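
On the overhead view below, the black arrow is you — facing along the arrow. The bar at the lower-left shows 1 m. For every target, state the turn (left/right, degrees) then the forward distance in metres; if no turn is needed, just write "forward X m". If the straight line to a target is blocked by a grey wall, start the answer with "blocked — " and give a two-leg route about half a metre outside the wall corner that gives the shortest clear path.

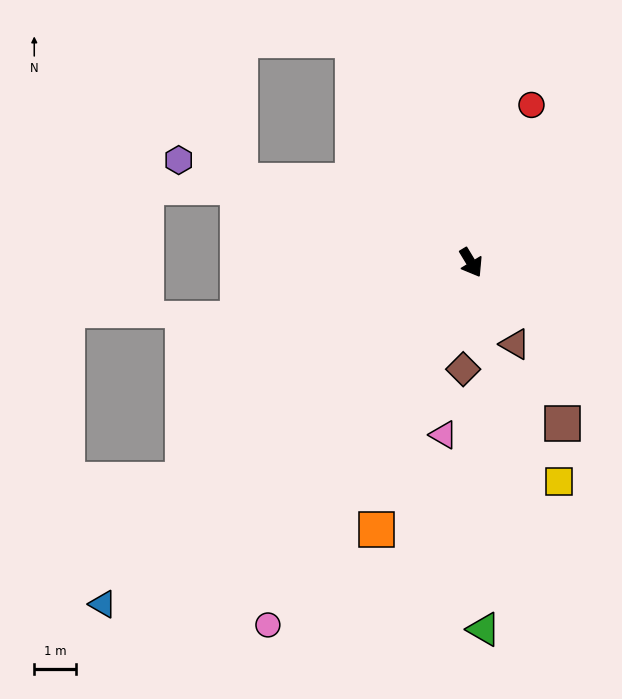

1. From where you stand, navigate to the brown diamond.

turn right 35°, forward 2.6 m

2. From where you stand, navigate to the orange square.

turn right 51°, forward 6.8 m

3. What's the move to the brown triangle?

turn right 3°, forward 2.2 m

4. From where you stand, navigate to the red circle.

turn left 128°, forward 4.1 m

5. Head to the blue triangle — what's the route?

turn right 78°, forward 12.1 m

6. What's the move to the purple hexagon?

turn right 140°, forward 7.5 m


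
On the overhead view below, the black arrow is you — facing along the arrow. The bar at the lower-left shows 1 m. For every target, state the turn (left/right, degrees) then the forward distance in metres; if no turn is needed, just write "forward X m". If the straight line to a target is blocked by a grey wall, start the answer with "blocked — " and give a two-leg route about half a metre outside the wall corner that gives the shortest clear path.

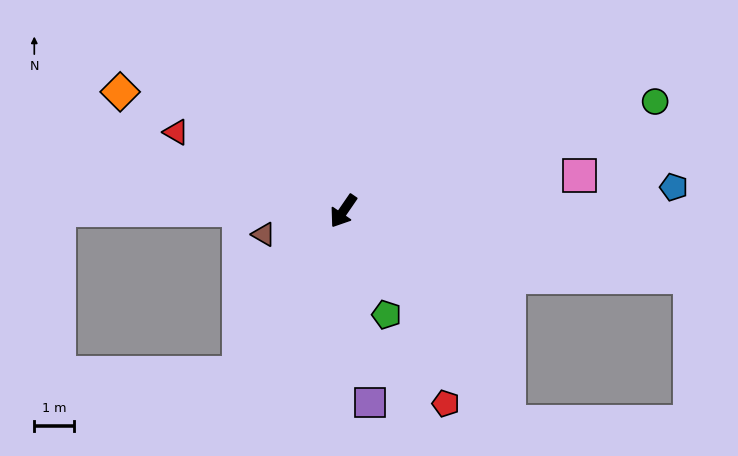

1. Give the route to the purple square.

turn left 42°, forward 4.8 m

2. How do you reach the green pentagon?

turn left 57°, forward 2.8 m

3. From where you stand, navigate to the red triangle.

turn right 81°, forward 4.6 m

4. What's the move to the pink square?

turn left 133°, forward 5.9 m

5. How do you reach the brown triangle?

turn right 39°, forward 2.1 m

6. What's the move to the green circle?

turn left 144°, forward 8.2 m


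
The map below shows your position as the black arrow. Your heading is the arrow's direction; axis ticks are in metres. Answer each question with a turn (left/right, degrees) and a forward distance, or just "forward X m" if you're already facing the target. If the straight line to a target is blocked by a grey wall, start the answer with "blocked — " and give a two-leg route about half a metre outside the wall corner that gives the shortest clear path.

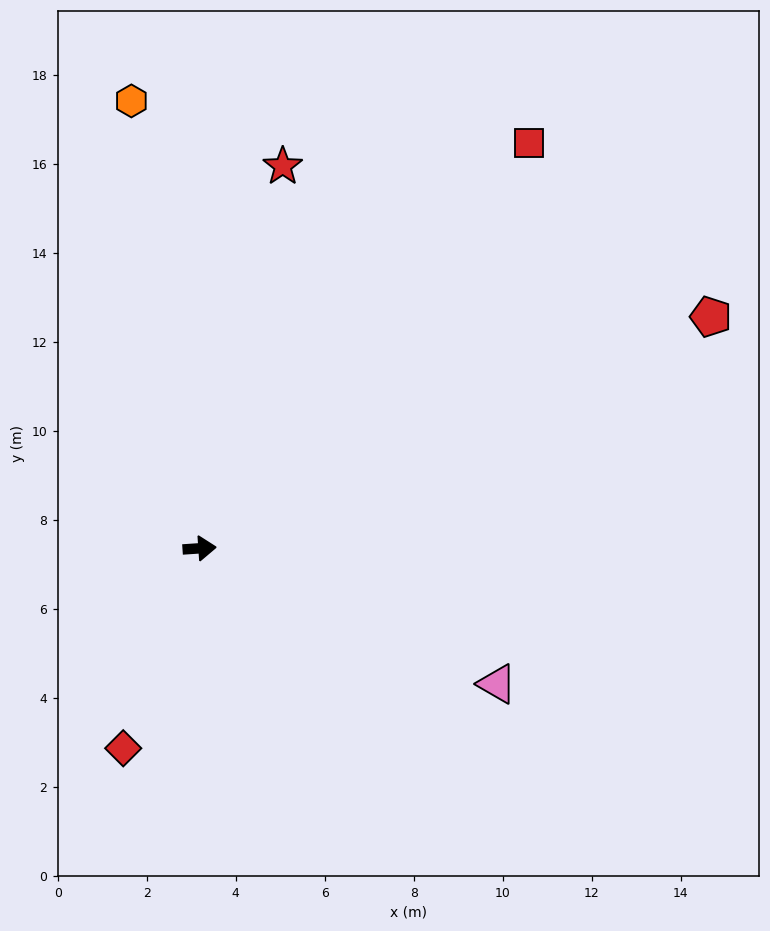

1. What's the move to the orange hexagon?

turn left 95°, forward 10.2 m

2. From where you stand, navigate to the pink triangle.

turn right 28°, forward 7.3 m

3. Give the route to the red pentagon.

turn left 21°, forward 12.6 m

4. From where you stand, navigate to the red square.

turn left 47°, forward 11.7 m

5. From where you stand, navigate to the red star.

turn left 74°, forward 8.8 m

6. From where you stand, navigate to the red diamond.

turn right 115°, forward 4.8 m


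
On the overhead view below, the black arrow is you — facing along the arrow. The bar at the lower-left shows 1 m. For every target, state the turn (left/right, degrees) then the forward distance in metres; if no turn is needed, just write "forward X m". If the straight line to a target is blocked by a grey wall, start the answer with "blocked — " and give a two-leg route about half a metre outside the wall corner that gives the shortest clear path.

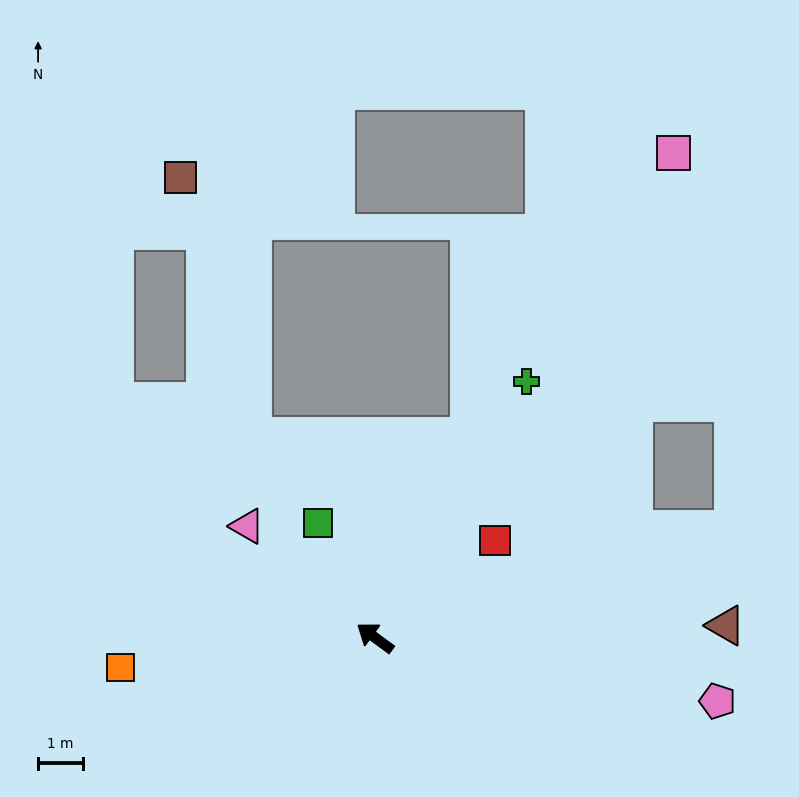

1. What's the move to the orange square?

turn left 43°, forward 5.7 m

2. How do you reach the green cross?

turn right 84°, forward 6.6 m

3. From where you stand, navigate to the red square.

turn right 105°, forward 3.4 m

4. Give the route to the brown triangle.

turn right 142°, forward 7.7 m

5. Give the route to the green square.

turn right 27°, forward 2.8 m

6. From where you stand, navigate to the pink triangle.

turn right 5°, forward 3.7 m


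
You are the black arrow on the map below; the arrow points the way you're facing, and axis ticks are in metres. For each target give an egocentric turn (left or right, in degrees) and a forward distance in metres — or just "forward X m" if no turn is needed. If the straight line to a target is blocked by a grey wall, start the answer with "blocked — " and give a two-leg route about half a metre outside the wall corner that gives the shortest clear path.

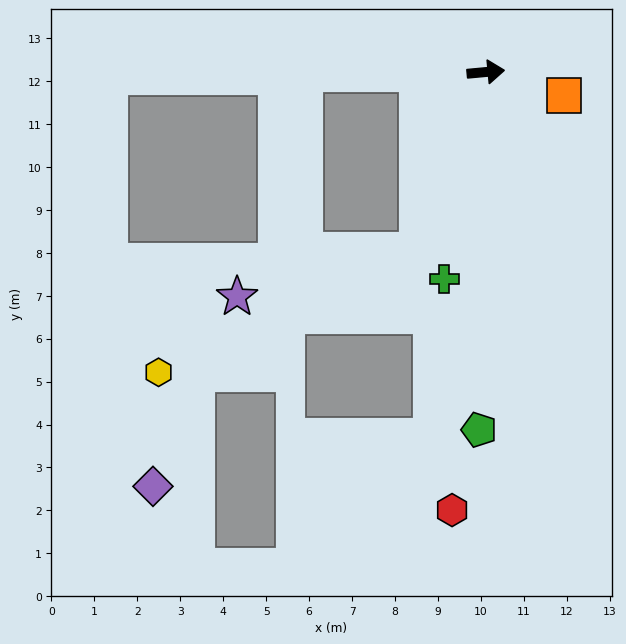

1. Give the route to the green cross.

turn right 107°, forward 4.9 m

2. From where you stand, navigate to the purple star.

blocked — turn right 116°, forward 4.4 m, then turn right 55°, forward 4.3 m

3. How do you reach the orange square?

turn right 22°, forward 1.9 m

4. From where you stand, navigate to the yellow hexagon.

blocked — turn right 116°, forward 4.4 m, then turn right 44°, forward 6.7 m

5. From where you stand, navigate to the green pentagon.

turn right 96°, forward 8.3 m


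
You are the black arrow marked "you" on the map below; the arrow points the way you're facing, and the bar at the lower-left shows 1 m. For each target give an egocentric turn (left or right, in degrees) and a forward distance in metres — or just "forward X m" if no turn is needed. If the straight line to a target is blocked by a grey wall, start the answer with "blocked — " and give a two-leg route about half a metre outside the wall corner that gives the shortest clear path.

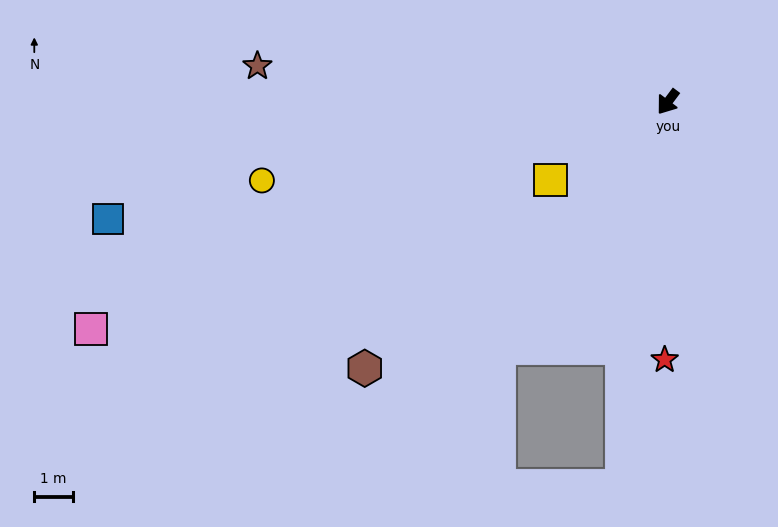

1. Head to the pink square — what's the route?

turn right 32°, forward 15.9 m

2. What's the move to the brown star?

turn right 58°, forward 10.6 m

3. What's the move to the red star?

turn left 36°, forward 6.6 m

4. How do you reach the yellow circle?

turn right 42°, forward 10.6 m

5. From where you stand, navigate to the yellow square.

turn right 20°, forward 3.6 m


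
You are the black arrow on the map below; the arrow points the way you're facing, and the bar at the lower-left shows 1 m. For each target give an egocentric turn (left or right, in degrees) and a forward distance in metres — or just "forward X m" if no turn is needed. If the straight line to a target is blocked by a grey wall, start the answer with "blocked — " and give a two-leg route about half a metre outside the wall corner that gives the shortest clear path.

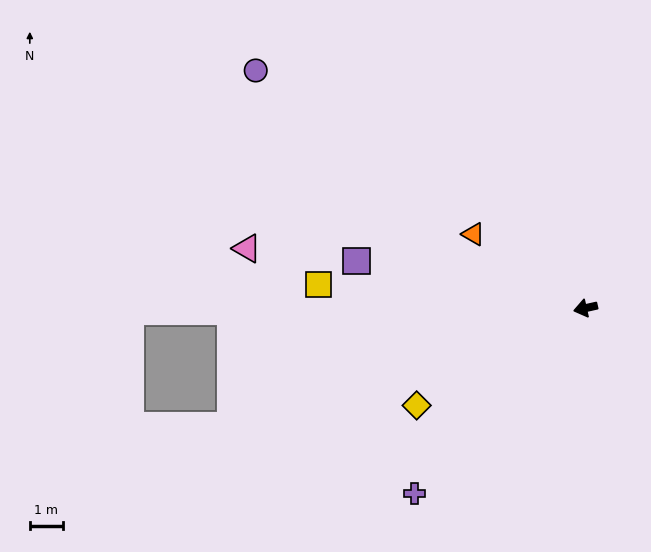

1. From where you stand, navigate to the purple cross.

turn left 35°, forward 7.6 m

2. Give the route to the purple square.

turn right 24°, forward 7.1 m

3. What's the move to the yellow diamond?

turn left 17°, forward 5.9 m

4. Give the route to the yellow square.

turn right 18°, forward 8.1 m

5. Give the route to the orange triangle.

turn right 46°, forward 4.1 m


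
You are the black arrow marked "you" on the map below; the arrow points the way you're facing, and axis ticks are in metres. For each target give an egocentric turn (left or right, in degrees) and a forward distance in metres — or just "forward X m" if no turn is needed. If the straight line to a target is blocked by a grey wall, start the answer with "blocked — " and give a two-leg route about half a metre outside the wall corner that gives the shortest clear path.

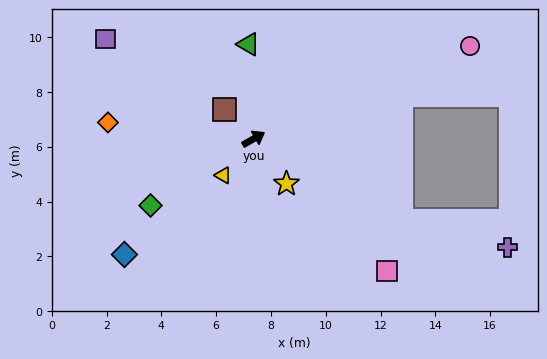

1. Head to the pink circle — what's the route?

turn right 7°, forward 8.6 m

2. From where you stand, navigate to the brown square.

turn left 105°, forward 1.5 m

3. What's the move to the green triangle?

turn left 63°, forward 3.5 m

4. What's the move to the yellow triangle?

turn right 160°, forward 1.7 m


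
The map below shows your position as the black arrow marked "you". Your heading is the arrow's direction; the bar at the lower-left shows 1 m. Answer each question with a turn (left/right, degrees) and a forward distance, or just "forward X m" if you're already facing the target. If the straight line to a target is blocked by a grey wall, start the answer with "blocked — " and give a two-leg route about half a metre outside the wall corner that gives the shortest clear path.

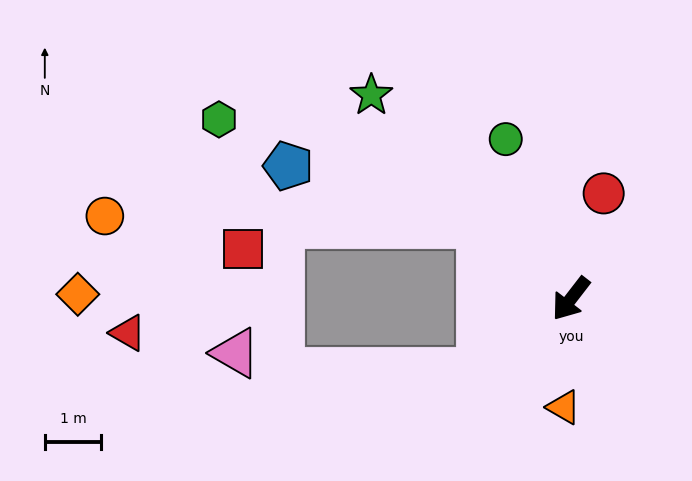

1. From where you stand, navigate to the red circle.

turn right 160°, forward 2.0 m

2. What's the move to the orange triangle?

turn left 34°, forward 1.9 m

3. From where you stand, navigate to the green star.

turn right 98°, forward 5.1 m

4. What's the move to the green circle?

turn right 120°, forward 3.1 m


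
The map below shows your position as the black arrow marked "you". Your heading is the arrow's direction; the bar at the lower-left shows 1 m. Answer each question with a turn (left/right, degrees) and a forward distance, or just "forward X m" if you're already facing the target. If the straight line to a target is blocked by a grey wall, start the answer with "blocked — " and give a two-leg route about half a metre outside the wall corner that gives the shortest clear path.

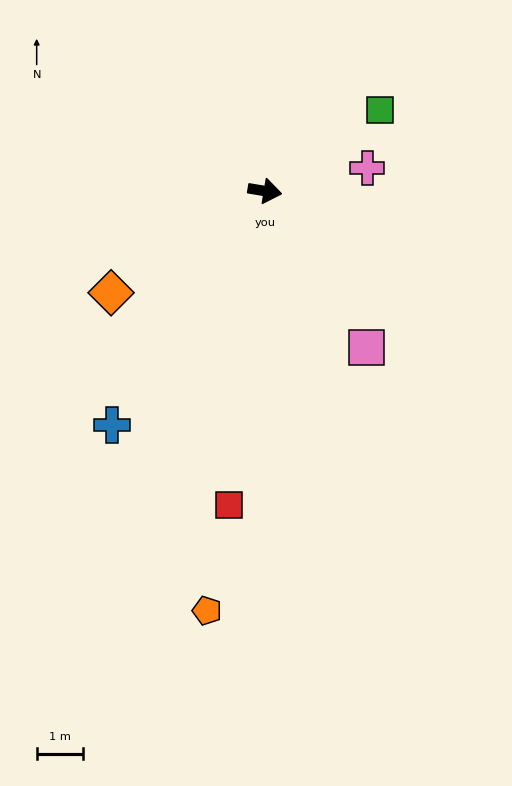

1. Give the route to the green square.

turn left 45°, forward 3.1 m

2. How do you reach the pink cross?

turn left 22°, forward 2.3 m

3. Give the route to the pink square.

turn right 47°, forward 4.1 m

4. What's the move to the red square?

turn right 87°, forward 6.9 m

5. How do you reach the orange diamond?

turn right 137°, forward 4.0 m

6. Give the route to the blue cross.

turn right 114°, forward 6.1 m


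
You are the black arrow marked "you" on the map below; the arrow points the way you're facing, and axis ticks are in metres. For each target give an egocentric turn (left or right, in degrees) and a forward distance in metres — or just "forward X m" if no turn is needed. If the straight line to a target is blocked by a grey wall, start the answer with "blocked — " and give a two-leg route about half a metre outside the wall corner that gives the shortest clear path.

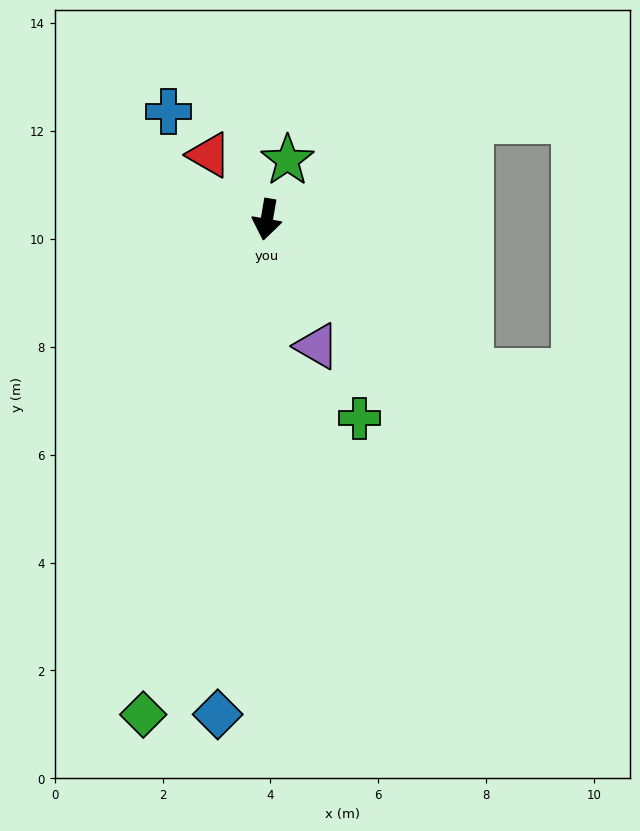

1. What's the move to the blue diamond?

turn left 4°, forward 9.2 m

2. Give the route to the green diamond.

turn right 4°, forward 9.5 m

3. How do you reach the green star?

turn left 170°, forward 1.2 m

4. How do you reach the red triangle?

turn right 129°, forward 1.6 m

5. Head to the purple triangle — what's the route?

turn left 31°, forward 2.5 m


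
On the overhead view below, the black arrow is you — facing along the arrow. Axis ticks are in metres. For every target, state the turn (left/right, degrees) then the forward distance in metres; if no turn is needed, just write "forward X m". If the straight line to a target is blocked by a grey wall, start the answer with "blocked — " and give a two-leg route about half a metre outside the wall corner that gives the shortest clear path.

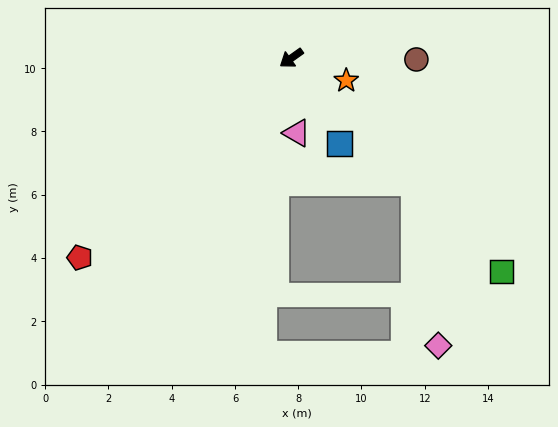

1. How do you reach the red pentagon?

turn left 8°, forward 9.2 m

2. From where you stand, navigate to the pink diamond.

blocked — turn left 99°, forward 5.5 m, then turn right 36°, forward 5.2 m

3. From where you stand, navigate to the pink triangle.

turn left 59°, forward 2.4 m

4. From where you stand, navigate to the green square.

turn left 99°, forward 9.5 m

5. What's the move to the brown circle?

turn left 144°, forward 4.0 m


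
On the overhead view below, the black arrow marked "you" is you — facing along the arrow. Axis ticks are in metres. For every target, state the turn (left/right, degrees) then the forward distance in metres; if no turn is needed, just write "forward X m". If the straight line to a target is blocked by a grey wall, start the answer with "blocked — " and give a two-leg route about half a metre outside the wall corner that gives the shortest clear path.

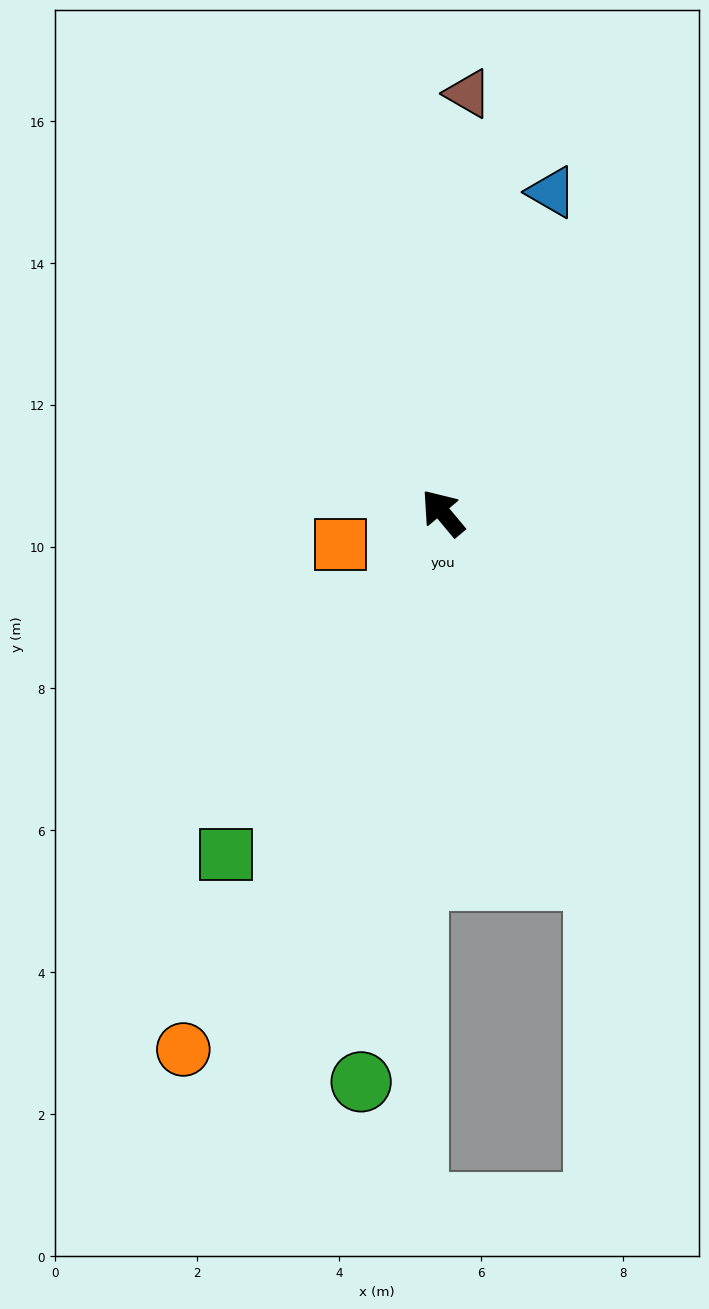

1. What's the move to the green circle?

turn left 132°, forward 8.1 m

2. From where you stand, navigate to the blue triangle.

turn right 59°, forward 4.8 m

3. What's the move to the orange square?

turn left 67°, forward 1.5 m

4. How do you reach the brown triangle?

turn right 43°, forward 5.9 m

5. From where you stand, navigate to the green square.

turn left 108°, forward 5.7 m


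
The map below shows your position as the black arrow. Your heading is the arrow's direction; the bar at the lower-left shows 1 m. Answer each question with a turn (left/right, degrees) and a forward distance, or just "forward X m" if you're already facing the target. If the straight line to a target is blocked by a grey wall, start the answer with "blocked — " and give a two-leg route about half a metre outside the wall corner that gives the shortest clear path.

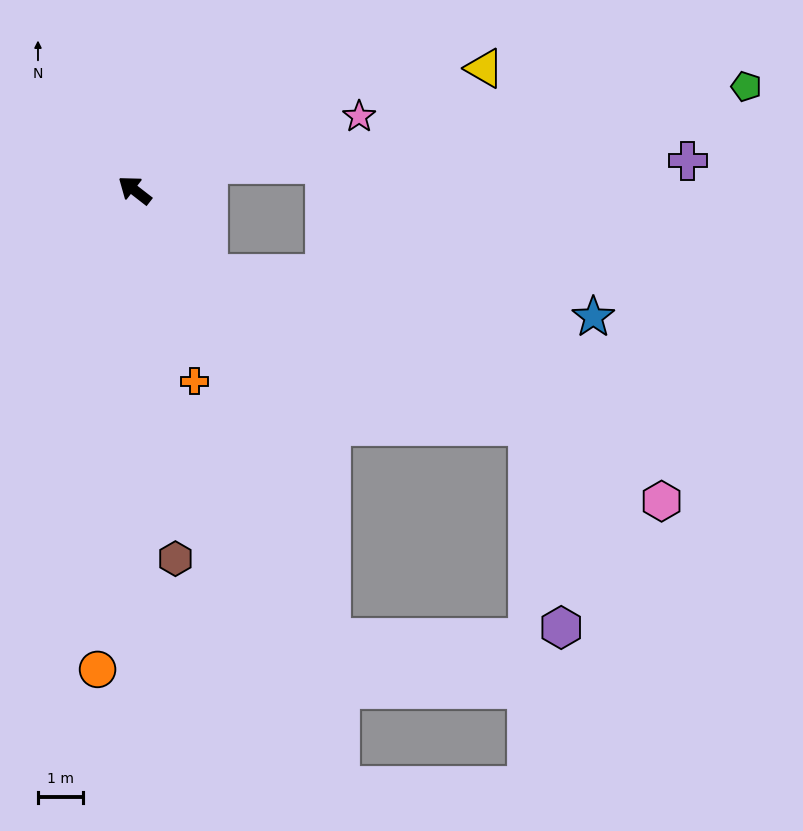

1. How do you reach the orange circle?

turn left 123°, forward 10.8 m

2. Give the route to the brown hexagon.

turn left 134°, forward 8.3 m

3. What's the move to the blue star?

blocked — turn left 170°, forward 2.5 m, then turn left 41°, forward 8.7 m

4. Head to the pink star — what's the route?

turn right 124°, forward 5.3 m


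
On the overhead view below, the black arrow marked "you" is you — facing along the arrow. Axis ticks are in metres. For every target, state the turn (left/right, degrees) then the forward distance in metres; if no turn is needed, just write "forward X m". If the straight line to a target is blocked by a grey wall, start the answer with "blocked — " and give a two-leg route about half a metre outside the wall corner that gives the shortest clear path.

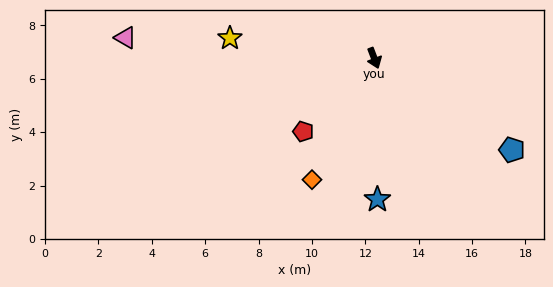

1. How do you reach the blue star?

turn right 20°, forward 5.3 m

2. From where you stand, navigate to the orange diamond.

turn right 48°, forward 5.1 m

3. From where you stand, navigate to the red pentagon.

turn right 65°, forward 3.8 m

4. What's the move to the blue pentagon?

turn left 35°, forward 6.2 m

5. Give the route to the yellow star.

turn right 119°, forward 5.5 m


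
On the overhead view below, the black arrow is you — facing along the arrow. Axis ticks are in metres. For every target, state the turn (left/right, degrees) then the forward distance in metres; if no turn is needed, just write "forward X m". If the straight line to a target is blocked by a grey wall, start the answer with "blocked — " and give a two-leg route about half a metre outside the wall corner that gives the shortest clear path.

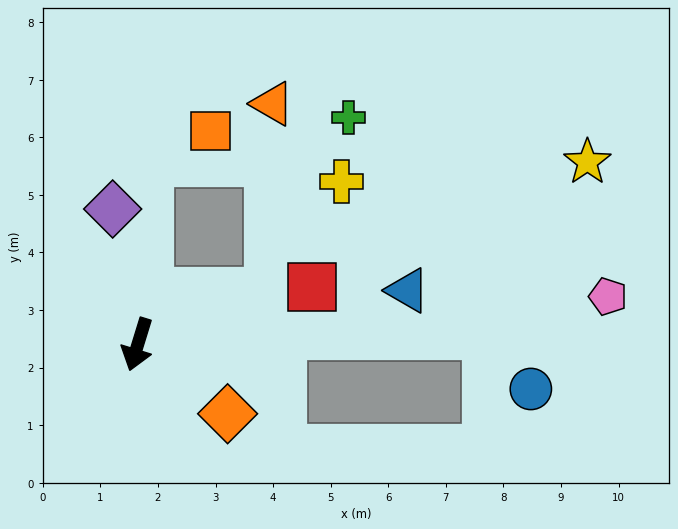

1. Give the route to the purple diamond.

turn right 152°, forward 2.4 m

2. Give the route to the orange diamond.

turn left 69°, forward 2.0 m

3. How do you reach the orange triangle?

blocked — turn left 129°, forward 2.4 m, then turn left 67°, forward 3.3 m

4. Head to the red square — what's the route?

turn left 125°, forward 3.2 m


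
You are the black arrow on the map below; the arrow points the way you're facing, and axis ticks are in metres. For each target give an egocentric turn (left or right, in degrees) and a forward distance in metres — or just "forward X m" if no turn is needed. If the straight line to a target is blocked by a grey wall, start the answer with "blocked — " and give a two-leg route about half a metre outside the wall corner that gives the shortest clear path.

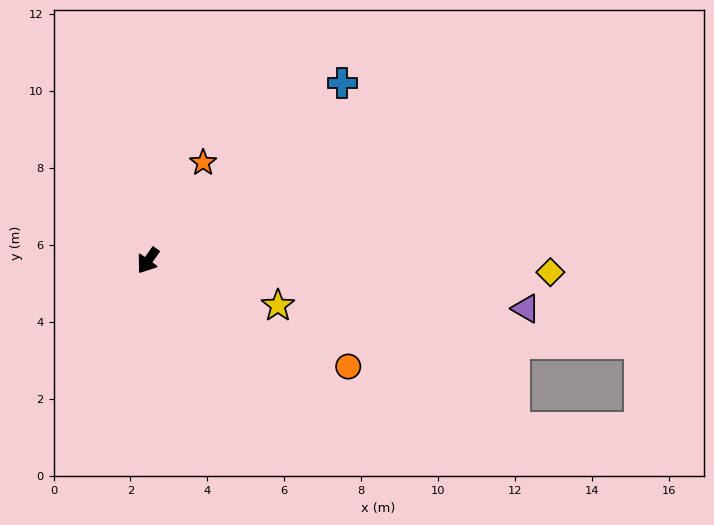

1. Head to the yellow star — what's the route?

turn left 106°, forward 3.6 m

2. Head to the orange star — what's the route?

turn right 174°, forward 2.9 m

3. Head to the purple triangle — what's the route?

turn left 118°, forward 9.9 m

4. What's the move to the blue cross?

turn left 168°, forward 6.8 m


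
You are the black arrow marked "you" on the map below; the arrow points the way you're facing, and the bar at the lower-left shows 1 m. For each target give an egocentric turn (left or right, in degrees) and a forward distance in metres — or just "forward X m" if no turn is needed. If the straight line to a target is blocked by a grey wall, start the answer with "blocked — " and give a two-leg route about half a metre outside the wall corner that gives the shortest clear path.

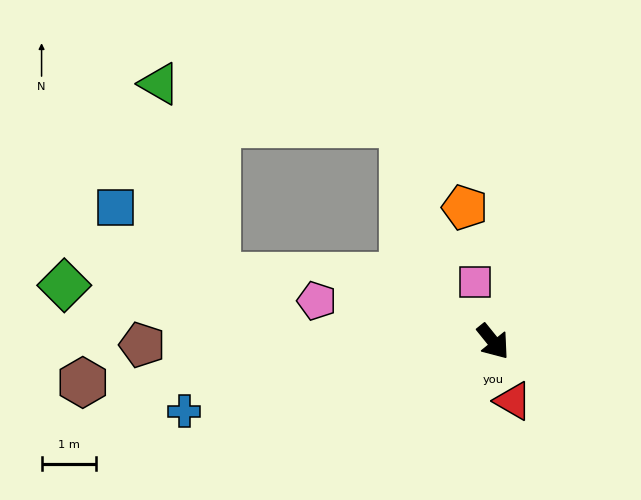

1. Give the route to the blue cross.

turn right 116°, forward 5.9 m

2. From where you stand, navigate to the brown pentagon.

turn right 128°, forward 6.5 m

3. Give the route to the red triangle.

turn right 20°, forward 1.2 m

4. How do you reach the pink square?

turn left 158°, forward 1.1 m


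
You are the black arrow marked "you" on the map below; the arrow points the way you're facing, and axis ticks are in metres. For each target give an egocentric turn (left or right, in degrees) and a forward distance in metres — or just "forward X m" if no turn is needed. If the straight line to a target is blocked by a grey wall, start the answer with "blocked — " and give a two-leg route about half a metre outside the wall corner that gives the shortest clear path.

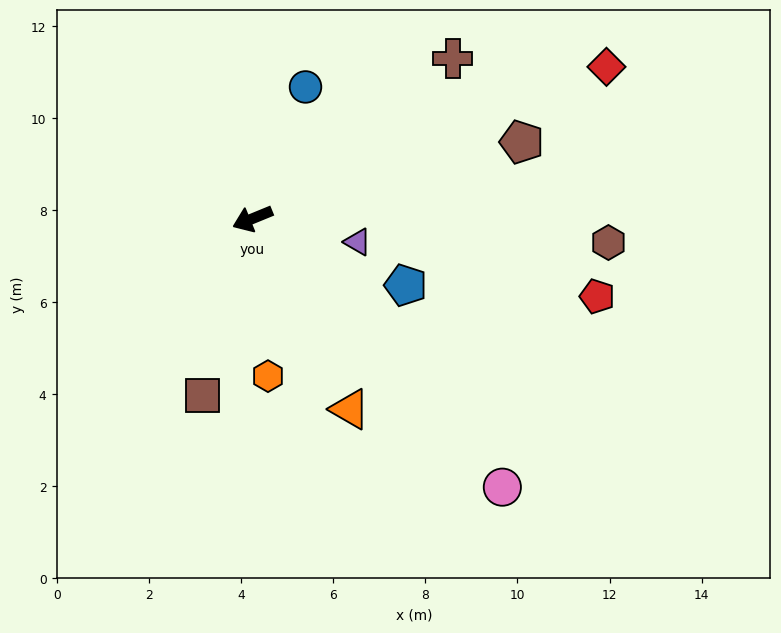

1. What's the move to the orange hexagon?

turn left 73°, forward 3.4 m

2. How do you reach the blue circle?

turn right 134°, forward 3.1 m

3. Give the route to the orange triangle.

turn left 95°, forward 4.6 m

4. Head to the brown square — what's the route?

turn left 52°, forward 4.0 m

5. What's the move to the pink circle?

turn left 111°, forward 8.0 m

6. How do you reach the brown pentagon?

turn left 174°, forward 6.1 m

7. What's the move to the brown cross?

turn right 164°, forward 5.6 m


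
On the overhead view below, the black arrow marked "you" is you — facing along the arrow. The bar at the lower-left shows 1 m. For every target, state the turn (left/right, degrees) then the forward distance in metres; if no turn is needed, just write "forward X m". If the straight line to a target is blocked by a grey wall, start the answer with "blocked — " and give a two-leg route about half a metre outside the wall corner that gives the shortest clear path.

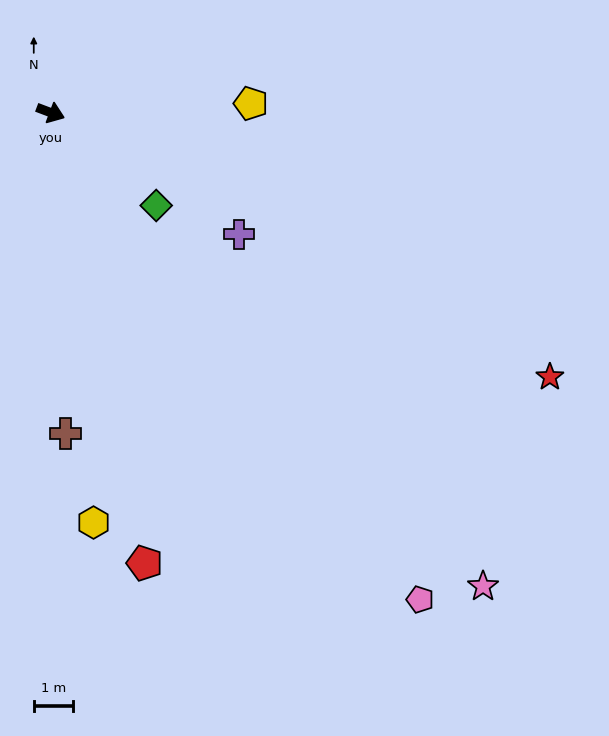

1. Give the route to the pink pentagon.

turn right 32°, forward 15.7 m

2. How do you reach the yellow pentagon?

turn left 23°, forward 5.1 m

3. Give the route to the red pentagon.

turn right 58°, forward 11.8 m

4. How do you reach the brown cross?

turn right 67°, forward 8.3 m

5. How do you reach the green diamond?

turn right 21°, forward 3.6 m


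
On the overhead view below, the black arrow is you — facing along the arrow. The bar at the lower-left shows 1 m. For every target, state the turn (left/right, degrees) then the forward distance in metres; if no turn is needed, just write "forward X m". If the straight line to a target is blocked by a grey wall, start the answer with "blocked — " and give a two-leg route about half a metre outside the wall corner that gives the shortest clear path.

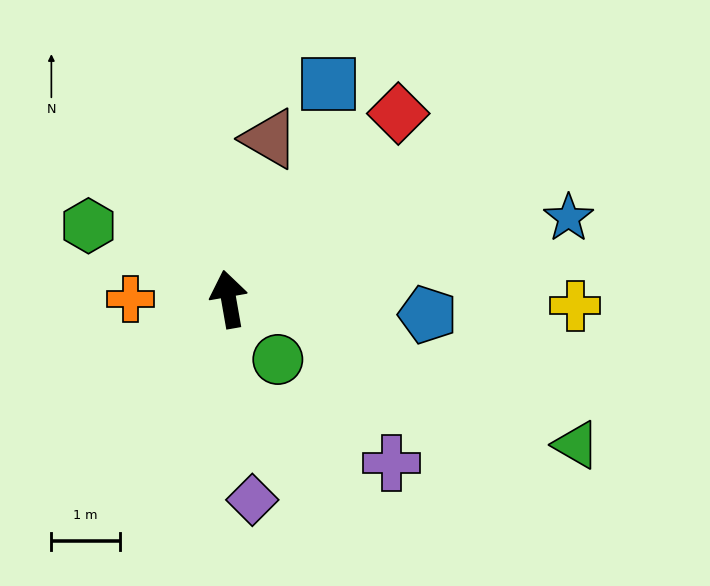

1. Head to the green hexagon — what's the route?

turn left 52°, forward 2.3 m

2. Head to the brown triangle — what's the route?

turn right 24°, forward 2.4 m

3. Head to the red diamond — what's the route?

turn right 52°, forward 3.7 m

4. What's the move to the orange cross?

turn left 80°, forward 1.4 m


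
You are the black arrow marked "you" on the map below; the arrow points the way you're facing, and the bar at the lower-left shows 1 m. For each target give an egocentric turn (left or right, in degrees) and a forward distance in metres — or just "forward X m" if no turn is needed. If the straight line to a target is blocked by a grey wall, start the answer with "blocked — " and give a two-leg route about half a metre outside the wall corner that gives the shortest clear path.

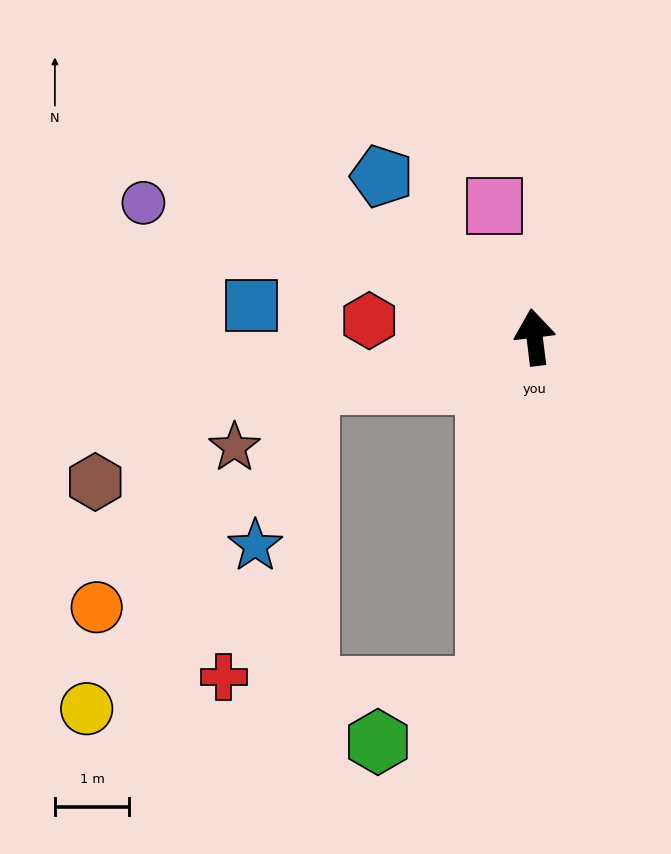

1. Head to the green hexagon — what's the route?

blocked — turn left 165°, forward 4.8 m, then turn right 56°, forward 1.6 m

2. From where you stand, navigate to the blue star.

blocked — turn left 94°, forward 3.1 m, then turn left 61°, forward 2.3 m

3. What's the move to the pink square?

turn left 10°, forward 1.8 m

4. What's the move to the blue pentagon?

turn left 37°, forward 3.0 m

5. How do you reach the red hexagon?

turn left 77°, forward 2.2 m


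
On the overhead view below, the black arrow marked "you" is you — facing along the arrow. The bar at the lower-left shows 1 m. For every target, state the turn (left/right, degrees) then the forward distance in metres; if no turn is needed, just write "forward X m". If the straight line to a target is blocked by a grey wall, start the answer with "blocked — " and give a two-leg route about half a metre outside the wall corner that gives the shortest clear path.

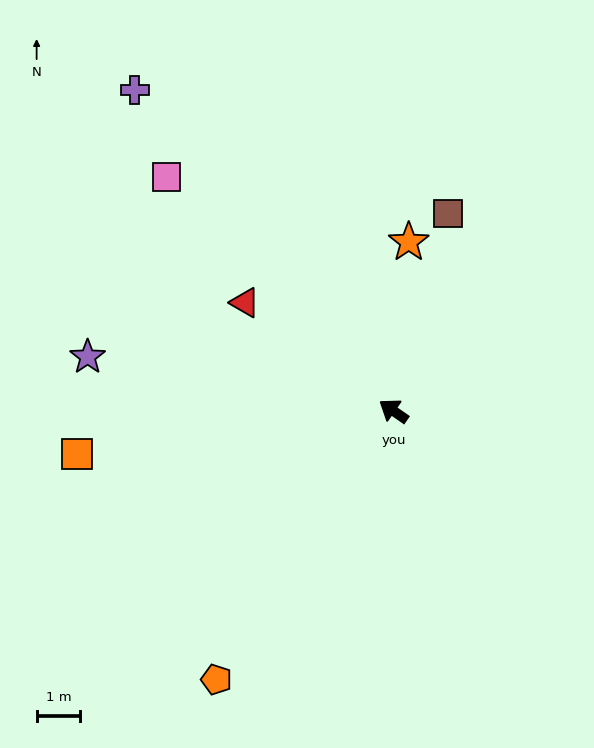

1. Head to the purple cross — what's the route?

turn right 16°, forward 9.5 m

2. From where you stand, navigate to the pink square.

turn right 11°, forward 7.5 m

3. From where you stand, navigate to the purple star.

turn left 25°, forward 7.2 m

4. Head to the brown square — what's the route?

turn right 71°, forward 4.7 m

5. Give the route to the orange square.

turn left 42°, forward 7.4 m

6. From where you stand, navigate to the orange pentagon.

turn left 91°, forward 7.4 m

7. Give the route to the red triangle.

forward 4.2 m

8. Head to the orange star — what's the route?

turn right 60°, forward 3.9 m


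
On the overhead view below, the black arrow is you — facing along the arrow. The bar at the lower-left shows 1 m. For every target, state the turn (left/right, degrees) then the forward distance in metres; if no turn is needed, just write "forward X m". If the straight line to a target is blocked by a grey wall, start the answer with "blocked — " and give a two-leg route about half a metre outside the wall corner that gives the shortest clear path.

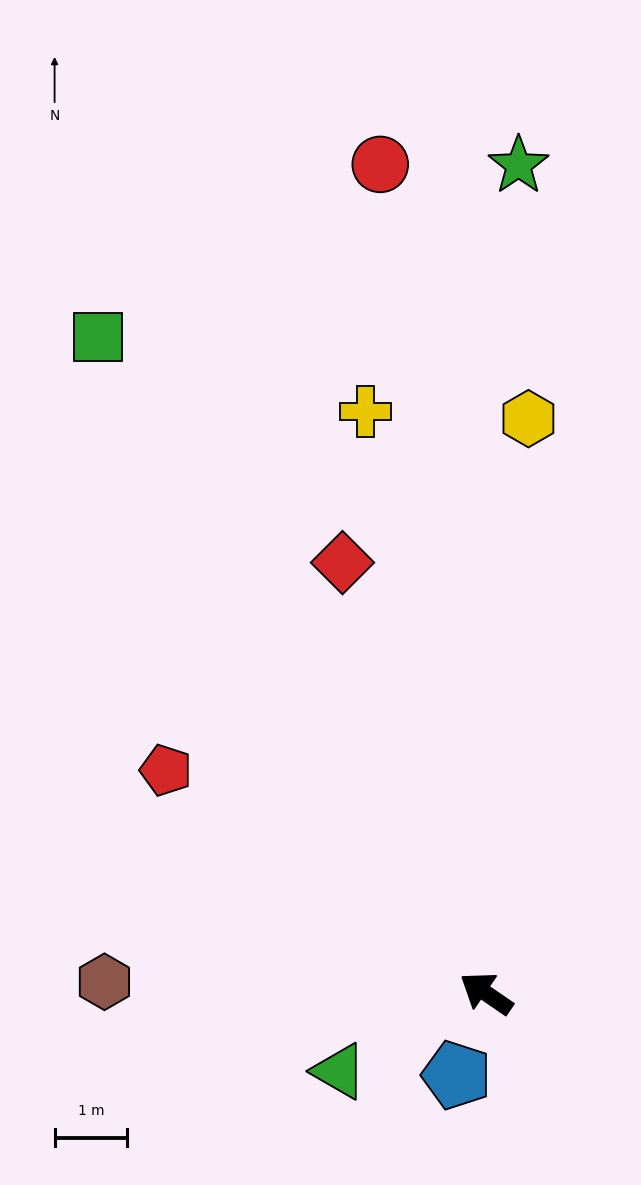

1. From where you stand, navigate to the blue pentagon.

turn left 105°, forward 1.2 m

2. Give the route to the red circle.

turn right 48°, forward 11.5 m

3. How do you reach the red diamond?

turn right 37°, forward 6.2 m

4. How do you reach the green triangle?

turn left 62°, forward 2.3 m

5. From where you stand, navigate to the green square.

turn right 25°, forward 10.5 m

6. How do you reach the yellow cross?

turn right 44°, forward 8.2 m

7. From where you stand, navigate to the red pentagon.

forward 5.4 m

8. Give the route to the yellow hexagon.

turn right 60°, forward 7.9 m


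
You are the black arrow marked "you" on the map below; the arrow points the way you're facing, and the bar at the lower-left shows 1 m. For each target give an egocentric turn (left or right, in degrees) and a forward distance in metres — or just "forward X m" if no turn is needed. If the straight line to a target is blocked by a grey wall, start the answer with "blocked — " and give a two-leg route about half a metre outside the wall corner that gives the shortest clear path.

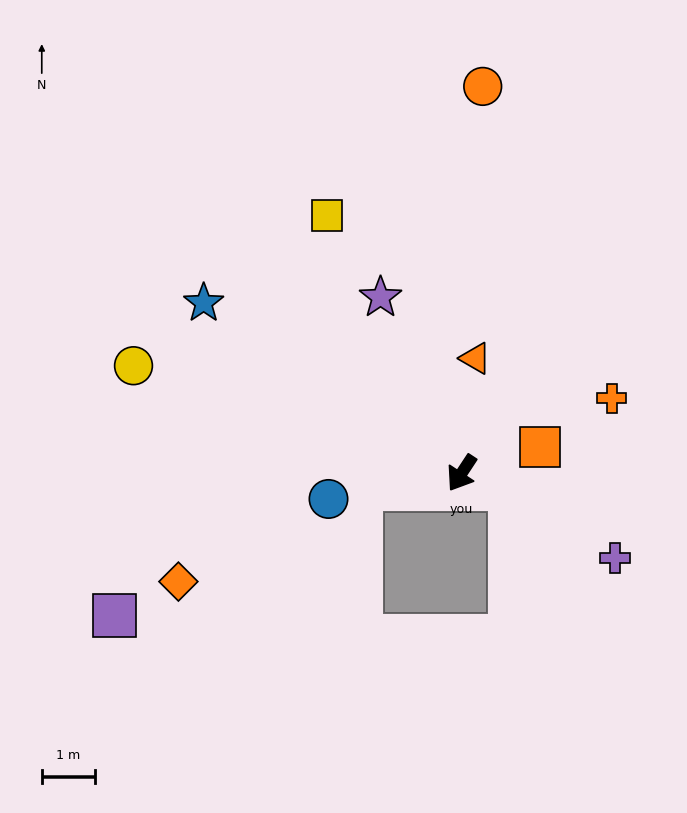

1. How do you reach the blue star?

turn right 90°, forward 5.9 m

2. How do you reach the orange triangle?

turn right 153°, forward 2.2 m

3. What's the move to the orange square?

turn left 142°, forward 1.6 m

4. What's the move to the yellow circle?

turn right 75°, forward 6.5 m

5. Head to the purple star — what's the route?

turn right 122°, forward 3.7 m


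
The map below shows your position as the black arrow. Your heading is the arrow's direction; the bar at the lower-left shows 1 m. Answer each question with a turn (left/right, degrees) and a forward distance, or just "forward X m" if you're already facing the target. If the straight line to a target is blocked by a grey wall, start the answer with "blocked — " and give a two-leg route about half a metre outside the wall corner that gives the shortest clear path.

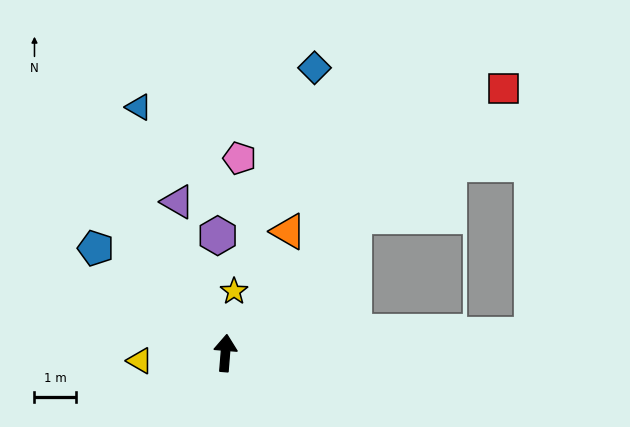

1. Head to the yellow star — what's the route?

turn right 3°, forward 1.5 m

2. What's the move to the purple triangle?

turn left 22°, forward 3.8 m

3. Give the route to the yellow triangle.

turn left 100°, forward 2.1 m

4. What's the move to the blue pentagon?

turn left 56°, forward 4.0 m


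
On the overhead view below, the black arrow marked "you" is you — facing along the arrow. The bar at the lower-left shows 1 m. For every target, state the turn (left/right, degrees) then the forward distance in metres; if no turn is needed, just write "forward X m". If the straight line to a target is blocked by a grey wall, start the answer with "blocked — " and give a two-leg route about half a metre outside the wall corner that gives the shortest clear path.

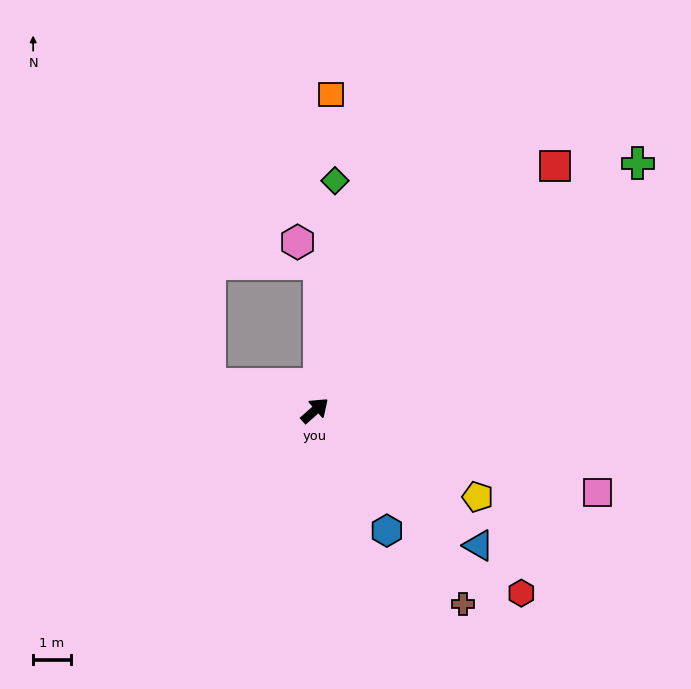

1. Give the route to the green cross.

turn right 4°, forward 10.7 m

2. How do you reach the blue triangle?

turn right 81°, forward 5.6 m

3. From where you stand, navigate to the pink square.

turn right 58°, forward 7.8 m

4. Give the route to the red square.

turn left 4°, forward 9.0 m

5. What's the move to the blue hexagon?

turn right 100°, forward 3.7 m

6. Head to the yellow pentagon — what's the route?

turn right 69°, forward 4.9 m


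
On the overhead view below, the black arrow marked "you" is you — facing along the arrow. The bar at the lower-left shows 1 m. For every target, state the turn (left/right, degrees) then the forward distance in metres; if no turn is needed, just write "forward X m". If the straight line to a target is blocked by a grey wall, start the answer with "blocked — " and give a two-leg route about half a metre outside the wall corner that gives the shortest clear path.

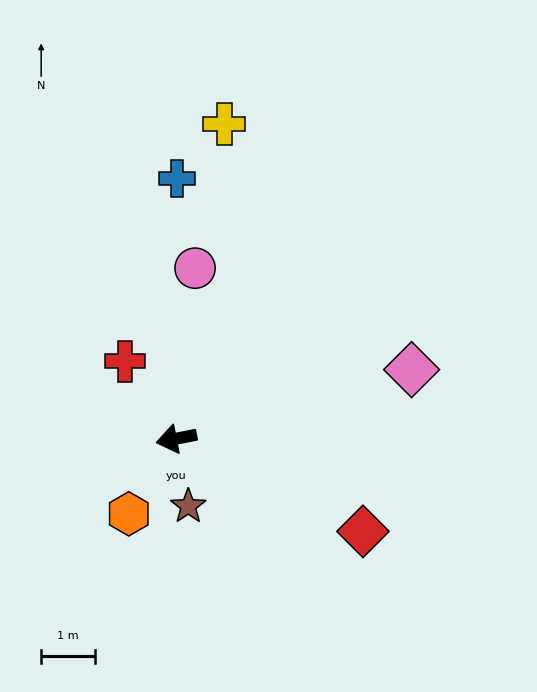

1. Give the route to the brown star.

turn left 89°, forward 1.3 m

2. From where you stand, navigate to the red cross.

turn right 67°, forward 1.7 m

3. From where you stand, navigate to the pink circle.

turn right 107°, forward 3.2 m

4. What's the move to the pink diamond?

turn right 175°, forward 4.6 m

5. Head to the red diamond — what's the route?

turn left 142°, forward 3.9 m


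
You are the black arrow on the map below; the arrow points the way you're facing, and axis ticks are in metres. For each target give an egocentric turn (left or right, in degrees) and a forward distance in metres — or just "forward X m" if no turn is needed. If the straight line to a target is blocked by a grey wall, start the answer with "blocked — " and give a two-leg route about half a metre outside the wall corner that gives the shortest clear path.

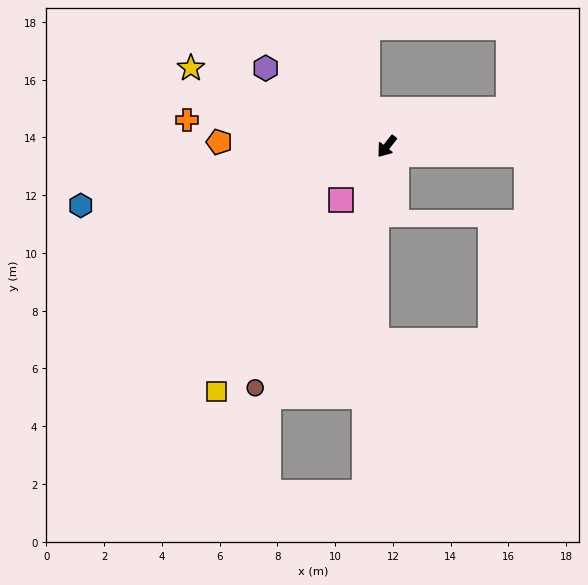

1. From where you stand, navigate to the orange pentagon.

turn right 53°, forward 5.8 m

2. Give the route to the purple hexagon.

turn right 85°, forward 5.0 m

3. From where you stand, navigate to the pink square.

turn right 2°, forward 2.4 m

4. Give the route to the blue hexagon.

turn right 41°, forward 10.8 m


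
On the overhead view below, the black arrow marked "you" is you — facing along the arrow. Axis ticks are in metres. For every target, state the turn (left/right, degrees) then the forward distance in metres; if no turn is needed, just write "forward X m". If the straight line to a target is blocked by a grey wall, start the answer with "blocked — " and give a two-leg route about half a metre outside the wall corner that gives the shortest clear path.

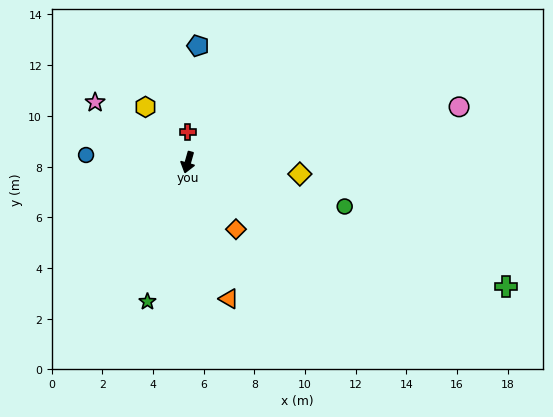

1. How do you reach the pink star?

turn right 107°, forward 4.4 m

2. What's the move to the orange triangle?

turn left 33°, forward 5.6 m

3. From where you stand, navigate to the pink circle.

turn left 117°, forward 10.9 m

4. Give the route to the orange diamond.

turn left 51°, forward 3.3 m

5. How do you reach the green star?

forward 5.7 m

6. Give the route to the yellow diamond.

turn left 100°, forward 4.4 m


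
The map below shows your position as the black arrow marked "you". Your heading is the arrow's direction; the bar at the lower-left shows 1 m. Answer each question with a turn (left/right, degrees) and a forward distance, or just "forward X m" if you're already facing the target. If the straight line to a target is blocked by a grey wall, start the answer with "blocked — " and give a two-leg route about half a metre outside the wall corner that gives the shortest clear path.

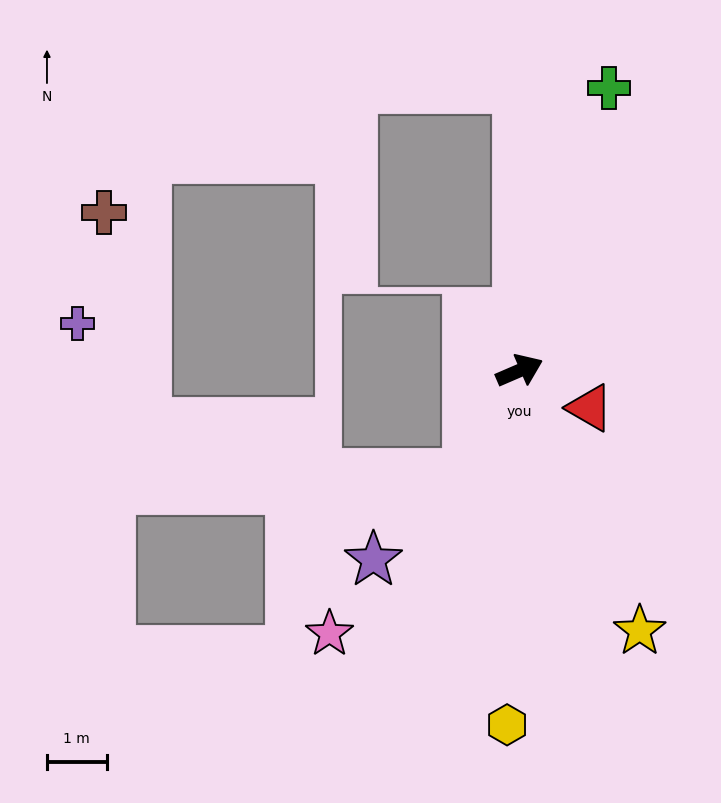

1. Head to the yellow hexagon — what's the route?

turn right 115°, forward 5.9 m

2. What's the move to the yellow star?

turn right 89°, forward 4.8 m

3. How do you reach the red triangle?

turn right 51°, forward 1.3 m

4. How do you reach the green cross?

turn left 49°, forward 5.0 m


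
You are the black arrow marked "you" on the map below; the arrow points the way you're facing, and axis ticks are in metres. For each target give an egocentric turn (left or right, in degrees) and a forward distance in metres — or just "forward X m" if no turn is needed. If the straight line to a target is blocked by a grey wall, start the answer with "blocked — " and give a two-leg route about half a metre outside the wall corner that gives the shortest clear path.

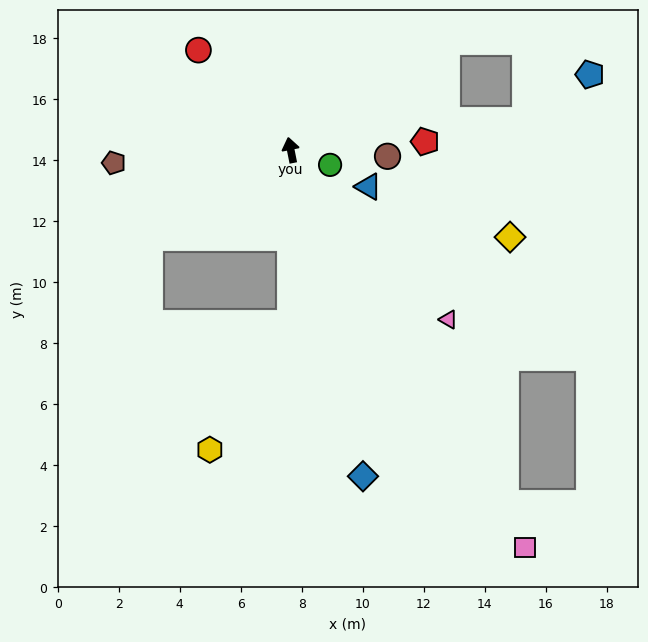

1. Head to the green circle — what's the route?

turn right 122°, forward 1.4 m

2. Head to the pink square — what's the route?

turn right 161°, forward 15.1 m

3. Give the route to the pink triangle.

turn right 148°, forward 7.6 m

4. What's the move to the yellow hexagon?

blocked — turn left 168°, forward 5.7 m, then turn right 31°, forward 4.9 m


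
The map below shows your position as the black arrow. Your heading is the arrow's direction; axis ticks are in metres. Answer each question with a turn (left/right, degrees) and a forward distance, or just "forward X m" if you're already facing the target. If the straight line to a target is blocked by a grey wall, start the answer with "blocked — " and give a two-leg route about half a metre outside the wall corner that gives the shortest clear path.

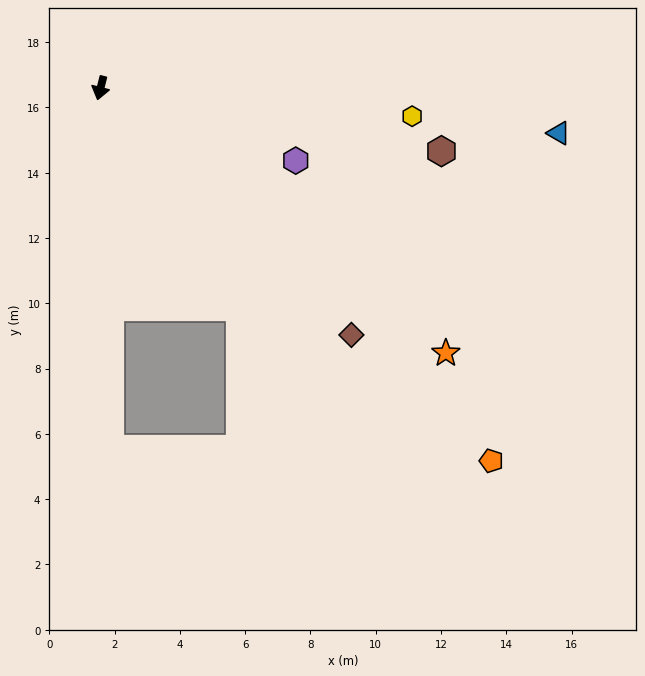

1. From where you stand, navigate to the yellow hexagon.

turn left 99°, forward 9.6 m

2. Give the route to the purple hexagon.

turn left 84°, forward 6.4 m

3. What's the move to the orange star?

turn left 67°, forward 13.3 m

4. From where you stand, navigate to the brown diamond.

turn left 60°, forward 10.8 m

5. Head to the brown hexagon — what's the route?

turn left 94°, forward 10.6 m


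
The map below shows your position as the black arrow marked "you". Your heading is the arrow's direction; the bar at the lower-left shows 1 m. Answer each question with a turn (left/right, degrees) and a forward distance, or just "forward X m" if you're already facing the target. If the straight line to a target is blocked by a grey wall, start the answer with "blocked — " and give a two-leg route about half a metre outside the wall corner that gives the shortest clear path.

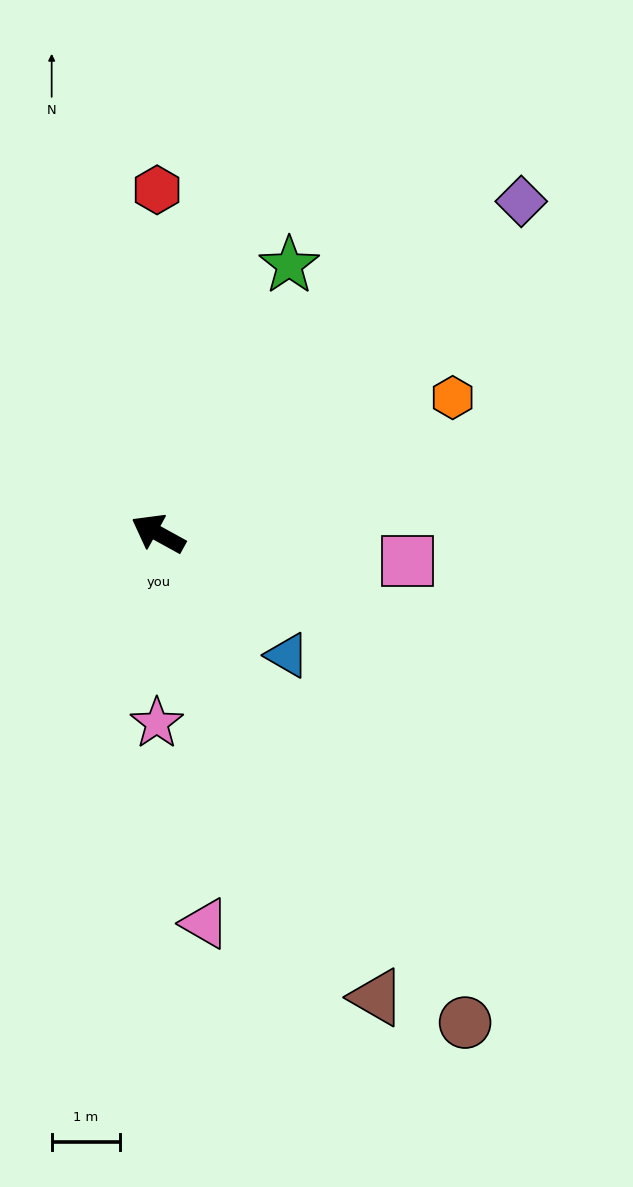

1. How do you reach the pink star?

turn left 118°, forward 2.8 m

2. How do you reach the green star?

turn right 87°, forward 4.3 m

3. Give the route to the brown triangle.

turn left 144°, forward 7.5 m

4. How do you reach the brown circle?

turn left 151°, forward 8.4 m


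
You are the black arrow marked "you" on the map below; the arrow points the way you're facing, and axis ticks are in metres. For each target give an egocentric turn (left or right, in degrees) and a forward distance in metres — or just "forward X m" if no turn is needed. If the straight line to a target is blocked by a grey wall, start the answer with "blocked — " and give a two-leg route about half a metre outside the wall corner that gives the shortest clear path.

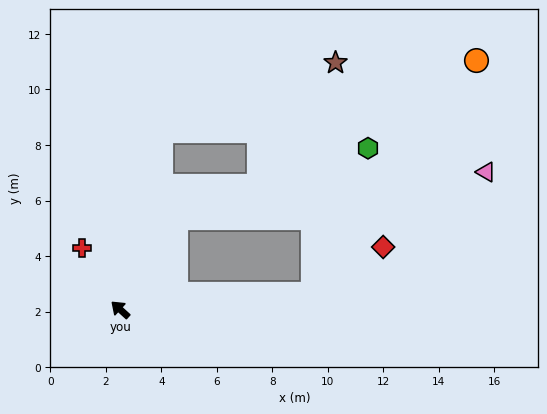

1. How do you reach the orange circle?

blocked — turn right 133°, forward 6.9 m, then turn left 50°, forward 10.3 m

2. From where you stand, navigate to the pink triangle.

blocked — turn right 80°, forward 3.9 m, then turn right 49°, forward 11.3 m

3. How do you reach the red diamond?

blocked — turn right 133°, forward 6.9 m, then turn left 28°, forward 3.0 m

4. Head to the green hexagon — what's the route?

blocked — turn right 80°, forward 3.9 m, then turn right 38°, forward 7.3 m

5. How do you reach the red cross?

turn right 16°, forward 2.6 m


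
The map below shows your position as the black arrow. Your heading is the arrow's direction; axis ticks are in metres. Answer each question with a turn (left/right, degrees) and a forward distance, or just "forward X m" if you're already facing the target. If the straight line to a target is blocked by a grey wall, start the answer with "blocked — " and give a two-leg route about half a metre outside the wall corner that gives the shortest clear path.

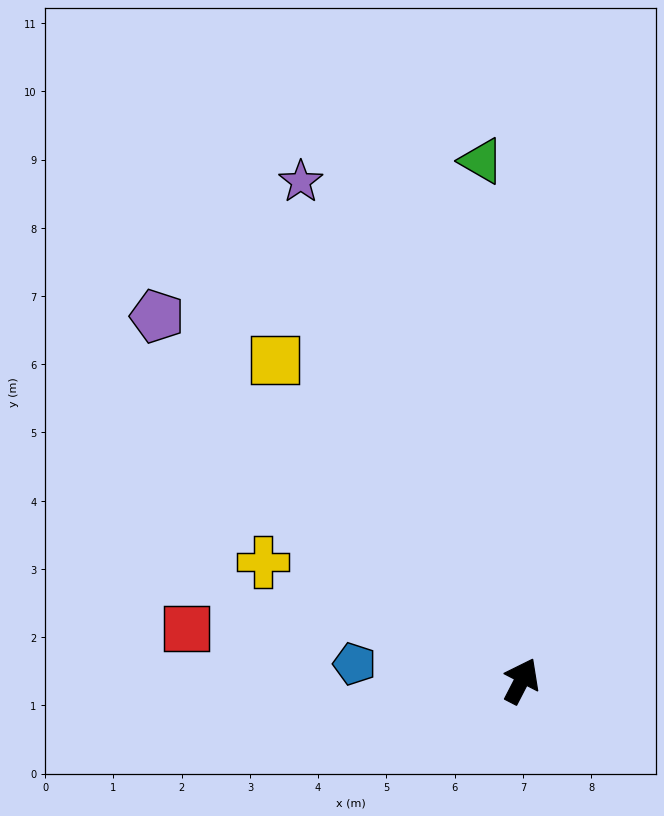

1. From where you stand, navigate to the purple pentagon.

turn left 72°, forward 7.6 m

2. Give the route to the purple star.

turn left 51°, forward 8.0 m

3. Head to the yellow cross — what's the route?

turn left 93°, forward 4.2 m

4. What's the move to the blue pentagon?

turn left 112°, forward 2.5 m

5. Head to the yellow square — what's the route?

turn left 65°, forward 5.9 m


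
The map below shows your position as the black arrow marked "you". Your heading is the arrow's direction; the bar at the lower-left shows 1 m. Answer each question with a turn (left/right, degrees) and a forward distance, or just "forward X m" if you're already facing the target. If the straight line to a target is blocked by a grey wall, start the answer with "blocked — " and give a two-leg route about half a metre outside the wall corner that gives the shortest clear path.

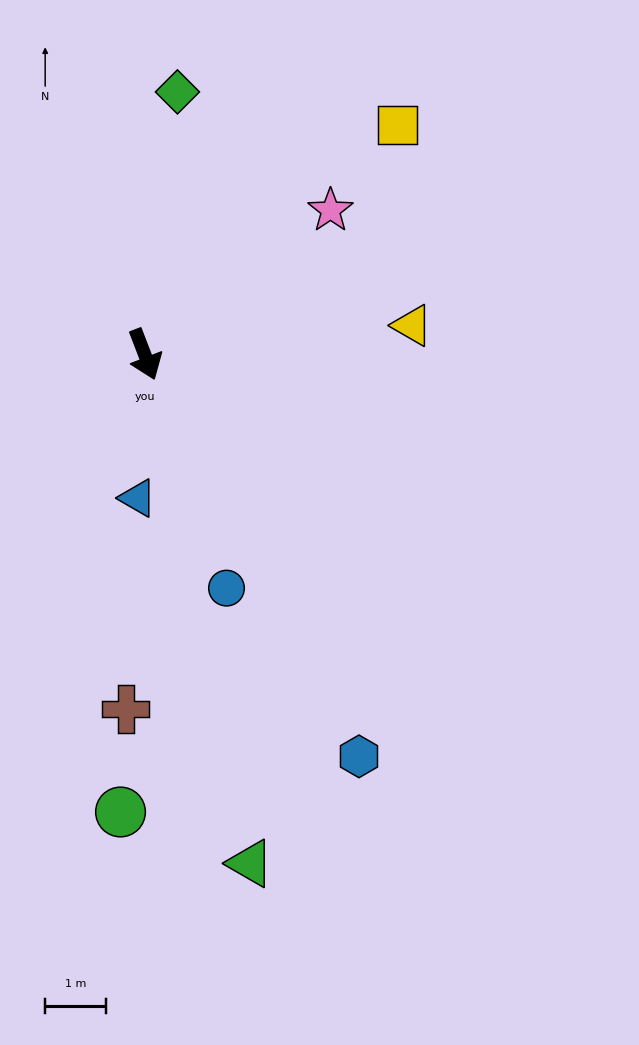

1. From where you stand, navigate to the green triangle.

turn right 9°, forward 8.6 m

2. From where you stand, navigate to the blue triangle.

turn right 24°, forward 2.4 m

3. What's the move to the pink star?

turn left 107°, forward 3.9 m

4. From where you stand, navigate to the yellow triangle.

turn left 75°, forward 4.5 m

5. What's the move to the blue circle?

forward 4.1 m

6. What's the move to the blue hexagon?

turn left 7°, forward 7.5 m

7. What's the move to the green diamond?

turn left 152°, forward 4.4 m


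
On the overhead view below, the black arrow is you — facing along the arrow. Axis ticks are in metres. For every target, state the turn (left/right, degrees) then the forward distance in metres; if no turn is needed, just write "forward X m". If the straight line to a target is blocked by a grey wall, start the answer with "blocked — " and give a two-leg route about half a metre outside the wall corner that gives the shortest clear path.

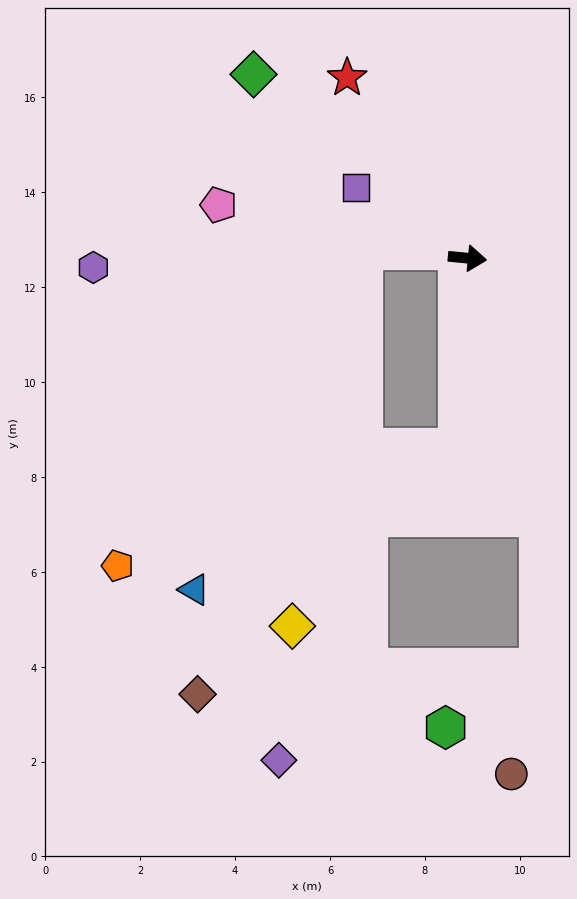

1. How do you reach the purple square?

turn left 153°, forward 2.8 m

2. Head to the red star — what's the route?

turn left 129°, forward 4.6 m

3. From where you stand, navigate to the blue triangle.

blocked — turn right 87°, forward 4.0 m, then turn right 59°, forward 6.3 m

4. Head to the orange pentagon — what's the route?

blocked — turn right 87°, forward 4.0 m, then turn right 68°, forward 7.6 m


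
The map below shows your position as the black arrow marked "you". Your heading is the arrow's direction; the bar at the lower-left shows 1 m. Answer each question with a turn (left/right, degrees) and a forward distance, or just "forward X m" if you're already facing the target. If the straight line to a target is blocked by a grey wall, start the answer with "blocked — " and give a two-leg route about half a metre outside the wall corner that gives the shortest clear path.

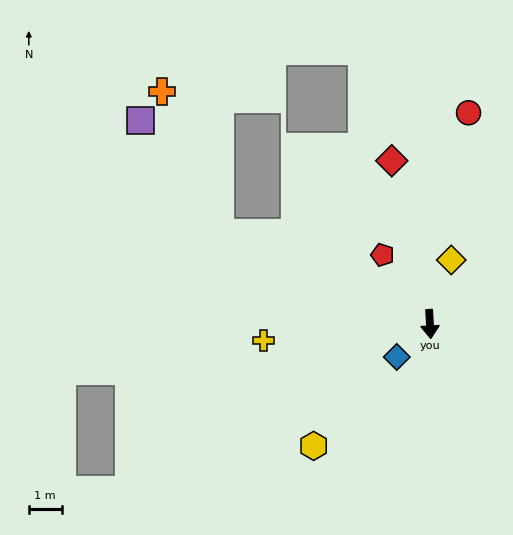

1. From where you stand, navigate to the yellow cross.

turn right 88°, forward 5.1 m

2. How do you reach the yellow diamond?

turn left 158°, forward 2.0 m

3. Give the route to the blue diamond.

turn right 48°, forward 1.4 m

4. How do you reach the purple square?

blocked — turn right 117°, forward 6.9 m, then turn right 31°, forward 4.2 m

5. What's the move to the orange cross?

blocked — turn right 117°, forward 6.9 m, then turn right 44°, forward 4.6 m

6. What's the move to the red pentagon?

turn right 149°, forward 2.5 m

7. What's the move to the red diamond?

turn right 170°, forward 5.1 m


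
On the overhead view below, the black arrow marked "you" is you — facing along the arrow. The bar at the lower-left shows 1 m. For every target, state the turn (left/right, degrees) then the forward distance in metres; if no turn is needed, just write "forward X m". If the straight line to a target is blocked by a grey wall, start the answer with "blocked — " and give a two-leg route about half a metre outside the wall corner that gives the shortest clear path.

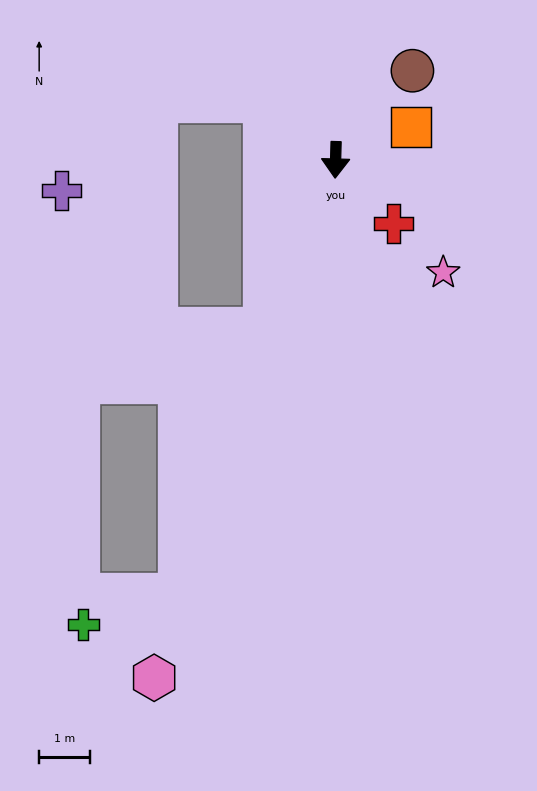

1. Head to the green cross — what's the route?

blocked — turn right 18°, forward 9.1 m, then turn right 53°, forward 2.0 m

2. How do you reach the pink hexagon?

turn right 18°, forward 10.8 m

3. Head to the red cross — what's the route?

turn left 44°, forward 1.7 m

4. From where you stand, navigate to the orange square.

turn left 115°, forward 1.6 m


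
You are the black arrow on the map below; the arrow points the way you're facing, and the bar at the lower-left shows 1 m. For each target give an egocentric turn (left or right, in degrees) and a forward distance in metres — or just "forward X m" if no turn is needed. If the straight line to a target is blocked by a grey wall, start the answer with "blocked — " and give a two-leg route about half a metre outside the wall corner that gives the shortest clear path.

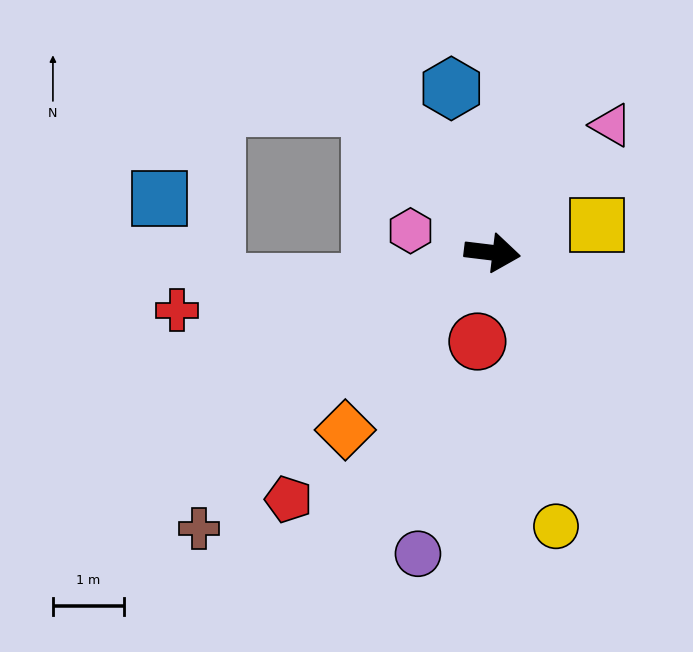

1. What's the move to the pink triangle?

turn left 54°, forward 2.4 m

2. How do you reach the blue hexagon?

turn left 111°, forward 2.4 m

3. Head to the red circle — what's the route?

turn right 93°, forward 1.3 m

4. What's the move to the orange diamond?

turn right 123°, forward 3.2 m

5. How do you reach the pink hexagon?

turn left 172°, forward 1.2 m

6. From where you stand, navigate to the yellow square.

turn left 22°, forward 1.5 m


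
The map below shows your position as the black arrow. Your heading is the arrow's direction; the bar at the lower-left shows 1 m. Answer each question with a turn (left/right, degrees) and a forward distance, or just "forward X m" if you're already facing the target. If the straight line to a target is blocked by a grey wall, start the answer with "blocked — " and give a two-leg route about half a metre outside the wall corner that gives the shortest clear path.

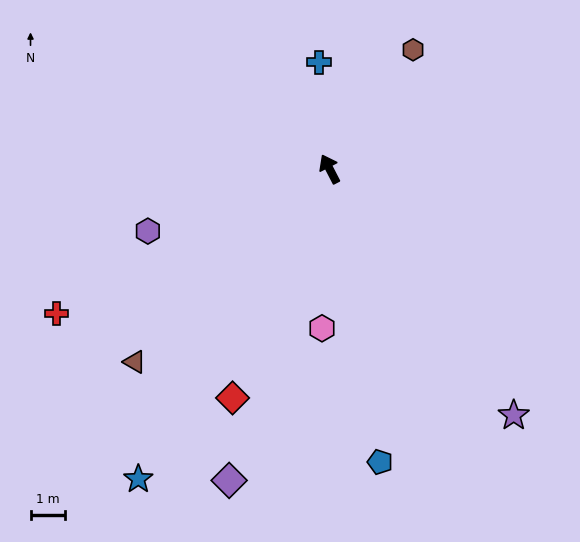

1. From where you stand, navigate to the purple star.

turn right 171°, forward 8.9 m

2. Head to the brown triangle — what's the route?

turn left 107°, forward 7.9 m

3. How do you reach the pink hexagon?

turn left 150°, forward 4.6 m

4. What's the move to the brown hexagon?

turn right 62°, forward 4.2 m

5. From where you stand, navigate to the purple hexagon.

turn left 82°, forward 5.6 m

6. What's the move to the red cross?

turn left 91°, forward 8.9 m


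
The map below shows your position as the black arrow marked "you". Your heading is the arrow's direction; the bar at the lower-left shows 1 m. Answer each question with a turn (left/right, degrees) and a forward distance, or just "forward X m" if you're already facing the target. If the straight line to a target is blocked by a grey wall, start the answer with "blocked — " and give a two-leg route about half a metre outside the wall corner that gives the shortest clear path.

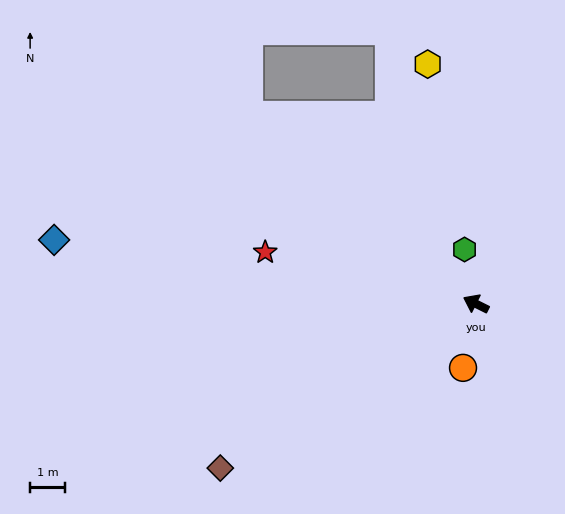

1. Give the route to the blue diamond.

turn left 18°, forward 12.1 m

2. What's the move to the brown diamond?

turn left 59°, forward 8.6 m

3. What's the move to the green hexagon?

turn right 52°, forward 1.6 m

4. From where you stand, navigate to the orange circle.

turn left 105°, forward 1.9 m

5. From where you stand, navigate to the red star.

turn left 13°, forward 6.2 m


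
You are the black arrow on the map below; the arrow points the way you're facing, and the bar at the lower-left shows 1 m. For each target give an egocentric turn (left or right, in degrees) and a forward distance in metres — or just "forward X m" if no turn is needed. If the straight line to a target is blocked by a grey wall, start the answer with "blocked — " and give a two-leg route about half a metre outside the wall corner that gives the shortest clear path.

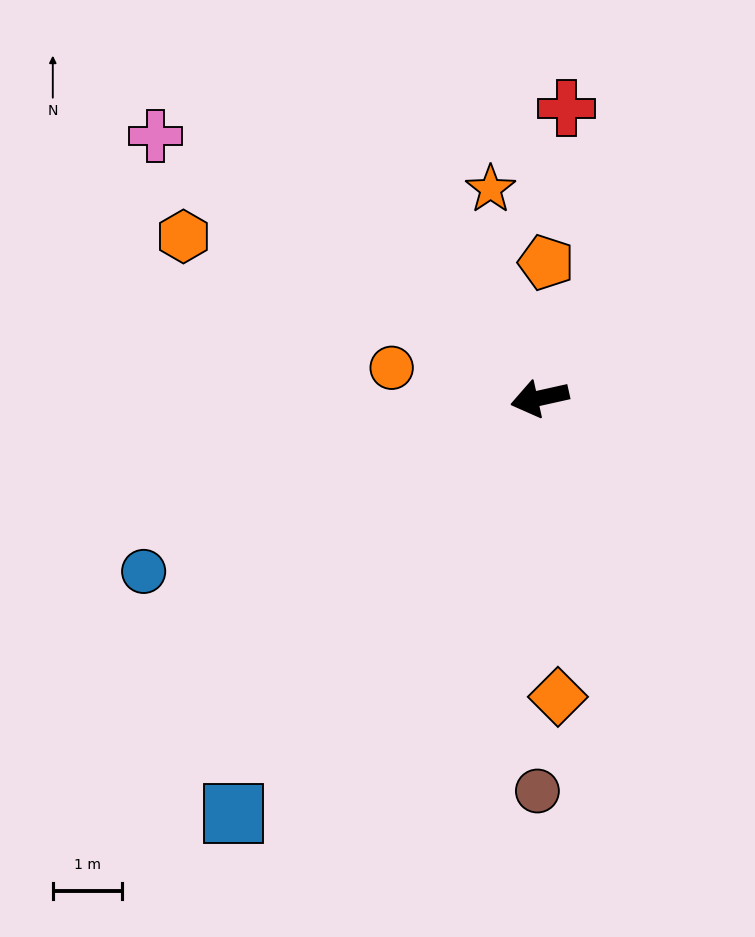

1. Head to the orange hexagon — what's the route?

turn right 37°, forward 5.6 m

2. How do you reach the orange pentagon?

turn right 105°, forward 2.0 m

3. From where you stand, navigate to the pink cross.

turn right 47°, forward 6.7 m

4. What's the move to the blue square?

turn left 41°, forward 7.4 m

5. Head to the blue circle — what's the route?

turn left 11°, forward 6.2 m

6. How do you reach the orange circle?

turn right 24°, forward 2.2 m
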